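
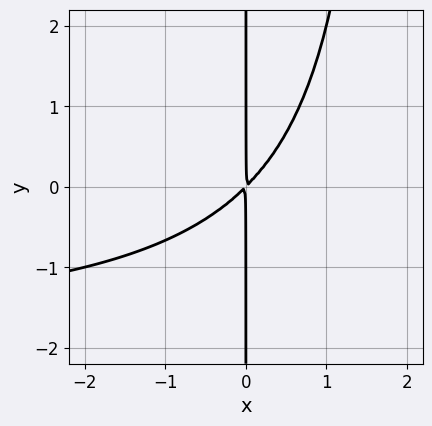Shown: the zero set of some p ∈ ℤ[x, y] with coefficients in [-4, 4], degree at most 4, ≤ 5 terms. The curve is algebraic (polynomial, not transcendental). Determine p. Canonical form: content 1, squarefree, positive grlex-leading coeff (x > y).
(a) Degree: the shape is more complex than any degree-2 curve, so deg p = 3.
(b) From the visible intercepts: the visible y-axis segment lies entirely on the curve.
(c) Together with the visible shape, these determine p as stated.

x^2*y + 2*x^2 - 2*x*y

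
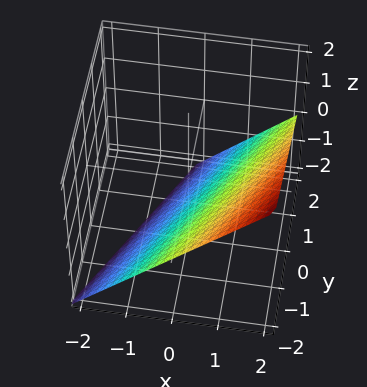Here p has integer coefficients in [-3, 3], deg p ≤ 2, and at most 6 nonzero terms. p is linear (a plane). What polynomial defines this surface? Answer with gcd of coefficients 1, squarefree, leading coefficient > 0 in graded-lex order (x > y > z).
2*x - y - 2*z - 2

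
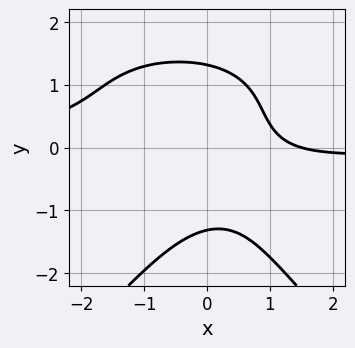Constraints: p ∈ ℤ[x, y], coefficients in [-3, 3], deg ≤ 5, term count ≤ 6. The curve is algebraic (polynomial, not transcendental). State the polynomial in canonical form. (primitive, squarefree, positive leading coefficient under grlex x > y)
(a) Degree: no degree-3 curve has this shape, so deg p = 4.
(b) Matching integer coefficients to the picture gives p.

x^2*y^2 - y^4 - 3*x^2*y - 2*x + 3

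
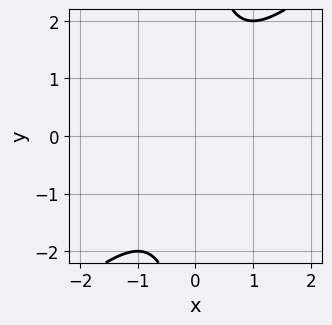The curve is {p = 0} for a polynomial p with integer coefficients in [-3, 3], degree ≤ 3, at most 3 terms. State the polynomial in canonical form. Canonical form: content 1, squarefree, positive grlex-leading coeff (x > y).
First, degree: no degree-1 curve has this shape, so deg p = 2.
Then, checking where it meets the axes: the curve avoids every integer y-axis point in the box; the curve avoids every integer x-axis point in the box.
Finally, assembling these constraints gives the stated polynomial.

x^2 - x*y + 1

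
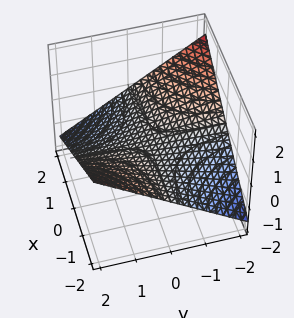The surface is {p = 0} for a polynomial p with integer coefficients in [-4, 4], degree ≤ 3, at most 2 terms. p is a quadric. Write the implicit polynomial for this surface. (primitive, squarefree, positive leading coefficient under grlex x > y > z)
x*y + 3*z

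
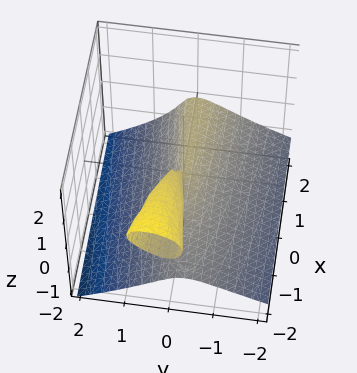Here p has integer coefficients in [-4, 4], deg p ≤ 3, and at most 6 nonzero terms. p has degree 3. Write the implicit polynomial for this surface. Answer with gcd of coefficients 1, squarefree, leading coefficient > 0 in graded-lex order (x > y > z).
3*z^3 + x*z + 3*y^2 - 3*y*z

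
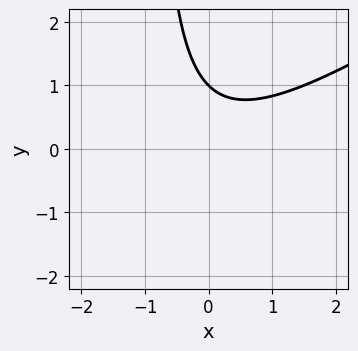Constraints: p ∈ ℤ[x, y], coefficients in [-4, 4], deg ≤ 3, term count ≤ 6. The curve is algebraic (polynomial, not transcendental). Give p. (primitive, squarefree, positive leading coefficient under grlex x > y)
1. The degree is 2 — a generic line meets the curve in up to 2 points.
2. From the visible intercepts: one y-axis crossing is at y = 1; it misses every integer gridline on the x-axis.
3. Putting this together gives p.

2*x^2 - 3*x*y - 3*y + 3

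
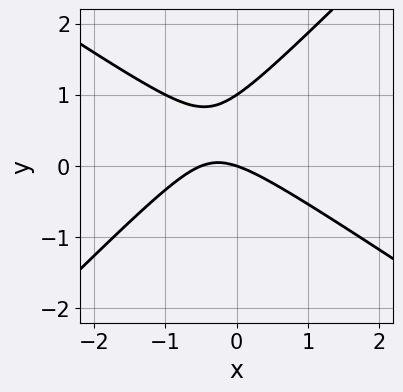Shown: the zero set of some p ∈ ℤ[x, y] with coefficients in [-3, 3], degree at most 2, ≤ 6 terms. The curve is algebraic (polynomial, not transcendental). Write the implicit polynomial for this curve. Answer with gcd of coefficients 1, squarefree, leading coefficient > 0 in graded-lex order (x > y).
2*x^2 + x*y - 3*y^2 + x + 3*y

1. Degree: the shape is more complex than any degree-1 curve, so deg p = 2.
2. Checking where it meets the axes: the y-axis gridline crossings are at y ∈ {0, 1}; it meets the x-axis at x = 0 (among the integer gridlines).
3. These observations pin down the coefficients.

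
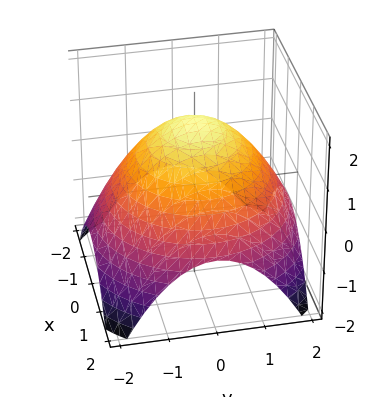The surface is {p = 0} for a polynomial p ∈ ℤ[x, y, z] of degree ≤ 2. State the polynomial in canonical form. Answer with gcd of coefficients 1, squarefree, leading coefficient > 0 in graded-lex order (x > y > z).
First, the degree is 2 — no degree-1 surface has this shape.
Then, symmetries: every cross-section ⟂ z is a circle, so x, y appear only via x² + y².
Next, from the axis intercepts and sections: a circular section at z = 1 has radius exactly 1.
Finally, assembling these constraints gives the stated polynomial.

x^2 + y^2 + 2*z - 3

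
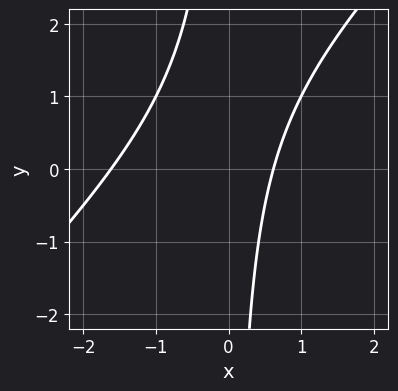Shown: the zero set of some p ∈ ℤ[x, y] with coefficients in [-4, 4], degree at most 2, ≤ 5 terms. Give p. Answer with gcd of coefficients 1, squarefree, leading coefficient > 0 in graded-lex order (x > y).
1. deg p = 2. A generic line meets the curve in up to 2 points.
2. From the visible intercepts: no y-intercept at any integer in the box.
3. Putting this together gives p.

x^2 - x*y + x - 1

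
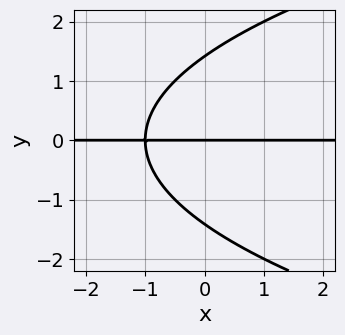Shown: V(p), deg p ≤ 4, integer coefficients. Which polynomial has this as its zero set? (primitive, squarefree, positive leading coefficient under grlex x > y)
y^3 - 2*x*y - 2*y

First, the degree is 3 — a generic line meets the curve in up to 3 points.
Next, reading off the gridlines: the visible x-axis segment lies entirely on the curve; one y-axis crossing is at y = 0.
Finally, fitting integer coefficients to these (and the overall shape) gives p.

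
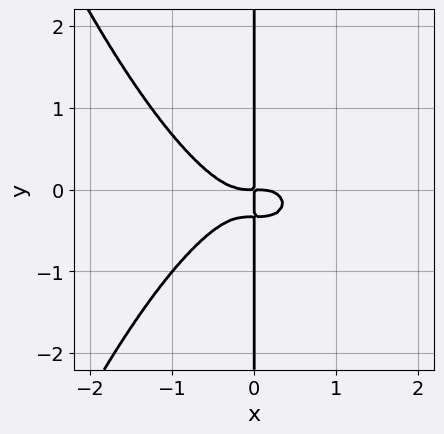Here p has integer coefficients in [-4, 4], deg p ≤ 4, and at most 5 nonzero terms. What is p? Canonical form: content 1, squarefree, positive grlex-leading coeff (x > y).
Degree: the shape is more complex than any degree-3 curve, so deg p = 4.
Observable constraints: the visible y-axis segment lies entirely on the curve.
Assembling these constraints gives the stated polynomial.

2*x^4 + 3*x*y^2 + x*y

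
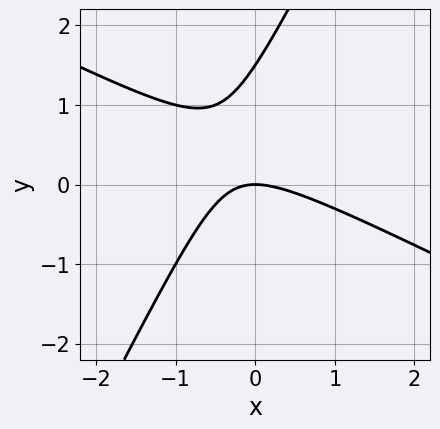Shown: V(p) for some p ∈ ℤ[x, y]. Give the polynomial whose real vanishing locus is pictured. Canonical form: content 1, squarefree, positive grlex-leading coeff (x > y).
2*x^2 + 3*x*y - 2*y^2 + 3*y

1. The degree is 2 — no degree-1 curve has this shape.
2. From the visible intercepts: it meets the x-axis at x = 0 (among the integer gridlines); one y-axis crossing is at y = 0.
3. These observations pin down the coefficients.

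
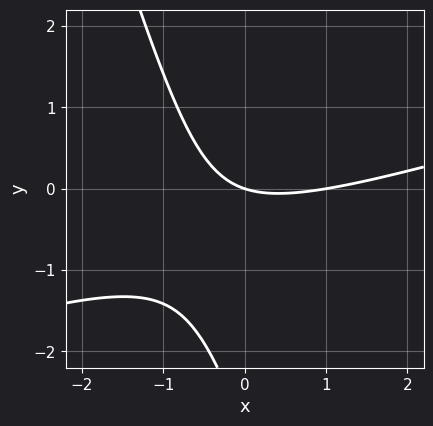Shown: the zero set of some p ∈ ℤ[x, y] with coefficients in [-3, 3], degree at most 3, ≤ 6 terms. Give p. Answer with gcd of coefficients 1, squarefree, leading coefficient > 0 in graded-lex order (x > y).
x^2 - 3*x*y - y^2 - x - 3*y

First, deg p = 2. A generic line meets the curve in up to 2 points.
Next, checking where it meets the axes: one y-axis crossing is at y = 0; among the integer gridlines, it crosses the x-axis at x ∈ {0, 1}.
Finally, fitting integer coefficients to these (and the overall shape) gives p.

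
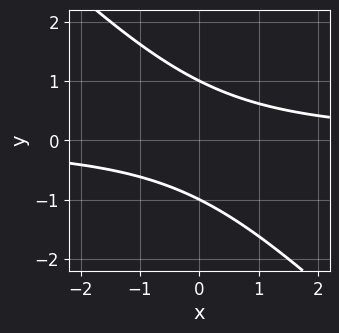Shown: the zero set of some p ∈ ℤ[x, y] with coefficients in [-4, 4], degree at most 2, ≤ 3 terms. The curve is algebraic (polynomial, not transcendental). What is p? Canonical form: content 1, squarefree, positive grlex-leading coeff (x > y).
First, deg p = 2. No degree-1 curve has this shape.
Next, checking where it meets the axes: it misses every integer gridline on the x-axis; among the integer gridlines, it crosses the y-axis at y ∈ {-1, 1}.
Finally, matching integer coefficients to the picture gives p.

x*y + y^2 - 1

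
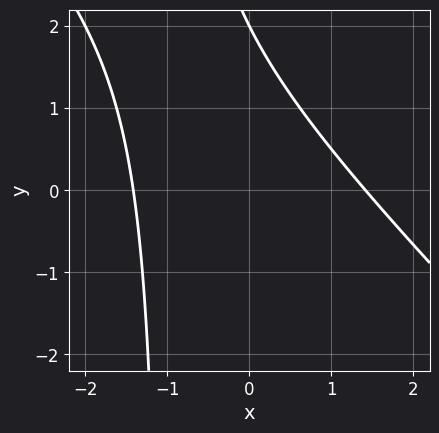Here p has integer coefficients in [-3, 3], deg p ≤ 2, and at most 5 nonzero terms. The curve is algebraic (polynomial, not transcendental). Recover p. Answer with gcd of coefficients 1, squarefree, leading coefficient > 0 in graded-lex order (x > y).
x^2 + x*y + y - 2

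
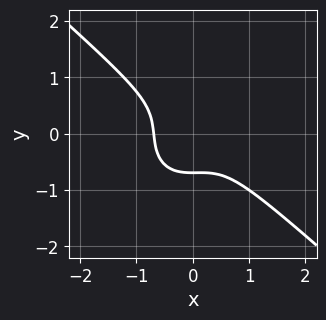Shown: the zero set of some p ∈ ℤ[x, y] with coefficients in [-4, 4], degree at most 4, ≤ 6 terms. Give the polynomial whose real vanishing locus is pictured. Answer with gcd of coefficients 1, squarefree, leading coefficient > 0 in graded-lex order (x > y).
1. deg p = 3. The shape is more complex than any degree-2 curve.
2. Matching integer coefficients to the picture gives p.

3*x^3 + x^2*y + 3*y^3 + 1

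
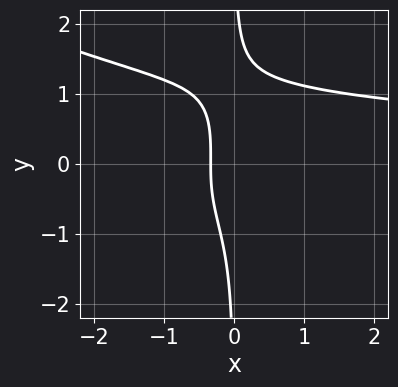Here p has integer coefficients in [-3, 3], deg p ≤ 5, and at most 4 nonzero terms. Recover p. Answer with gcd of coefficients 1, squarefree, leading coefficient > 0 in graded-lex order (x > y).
x^2*y^2 + 2*x*y^3 - 3*x - 1

1. The degree is 4 — the shape is more complex than any degree-3 curve.
2. Reading off the gridlines: the curve avoids every integer y-axis point in the box.
3. The integer polynomial consistent with all of this is the stated p.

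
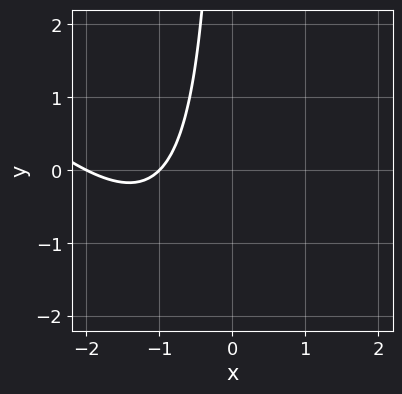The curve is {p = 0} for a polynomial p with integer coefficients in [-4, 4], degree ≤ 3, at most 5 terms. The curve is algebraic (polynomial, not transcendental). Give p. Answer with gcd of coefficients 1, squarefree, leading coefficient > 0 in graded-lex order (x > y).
1. deg p = 2.
2. Against the integer gridlines: it misses every integer gridline on the y-axis; among the integer gridlines, it crosses the x-axis at x ∈ {-2, -1}.
3. Putting this together gives p.

x^2 + x*y + 3*x + 2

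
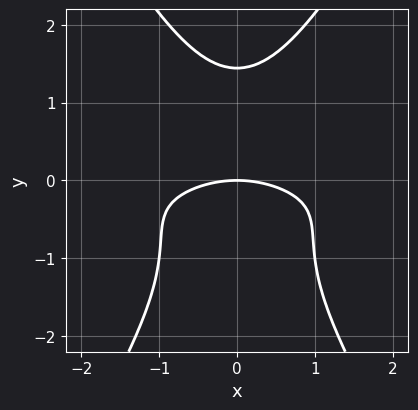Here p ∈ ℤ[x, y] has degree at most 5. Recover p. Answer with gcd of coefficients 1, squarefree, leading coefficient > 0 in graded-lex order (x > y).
3*x^2*y^2 - y^4 + x^2 + 3*y

(a) deg p = 4. A generic line meets the curve in up to 4 points.
(b) Symmetries: the x ↦ −x reflection is a symmetry, so x appears only in even powers.
(c) Against the integer gridlines: it meets the y-axis at y = 0 (among the integer gridlines); it crosses the x-axis at the gridline x = 0.
(d) Fitting integer coefficients to these (and the overall shape) gives p.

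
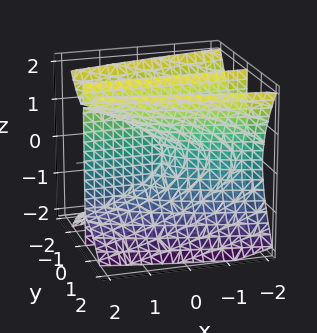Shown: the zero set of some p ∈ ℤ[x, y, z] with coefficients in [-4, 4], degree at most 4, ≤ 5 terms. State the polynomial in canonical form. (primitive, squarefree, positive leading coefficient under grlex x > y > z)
I count 2 distinct pieces. Treating them together as one polynomial.
The degree is 3 — a generic line meets the surface in up to 3 points.
Reading off the gridlines: every point of the z-axis in the box is on the surface; it meets the y-axis at y = 0 (among the integer gridlines); the visible x-axis segment lies entirely on the surface.
Fitting integer coefficients to these (and the overall shape) gives p.

3*y^3 - 2*y*z^2 + 2*x*y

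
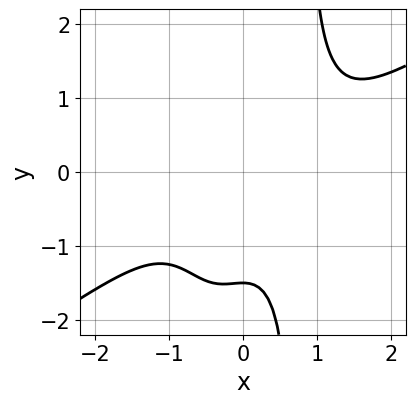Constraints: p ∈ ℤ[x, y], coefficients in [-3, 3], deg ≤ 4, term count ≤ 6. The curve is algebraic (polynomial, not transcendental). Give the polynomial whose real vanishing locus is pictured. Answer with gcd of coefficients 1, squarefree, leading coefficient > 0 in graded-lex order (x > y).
2*x^4 - 3*x^3*y - x^2*y + 2*y + 3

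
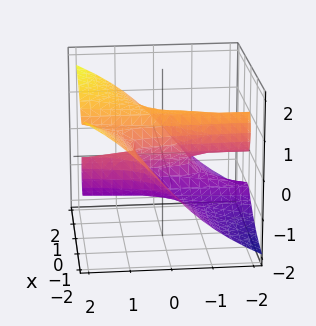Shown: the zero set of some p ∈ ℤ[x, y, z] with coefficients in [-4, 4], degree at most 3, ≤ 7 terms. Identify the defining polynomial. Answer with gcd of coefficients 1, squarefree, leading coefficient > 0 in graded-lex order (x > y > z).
(a) Degree: no degree-2 surface has this shape, so deg p = 3.
(b) From the axis intercepts and sections: one x-axis crossing is at x = 0; among the integer gridlines, it crosses the z-axis at z ∈ {-1, 0, 1}; the visible y-axis segment lies entirely on the surface.
(c) Fitting integer coefficients to these (and the overall shape) gives p.

2*x^2*y - 2*x^2*z - z^3 + x + z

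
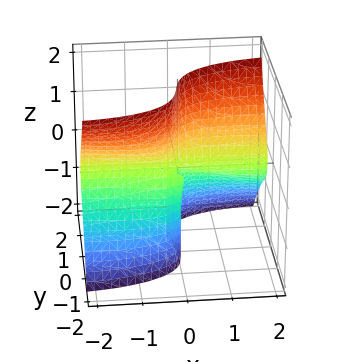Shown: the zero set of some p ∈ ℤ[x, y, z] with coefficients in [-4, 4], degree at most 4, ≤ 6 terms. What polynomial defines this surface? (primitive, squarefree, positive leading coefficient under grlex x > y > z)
deg p = 3. The shape is more complex than any degree-2 surface.
Checking where it meets the axes: every point of the x-axis in the box is on the surface; it crosses the y-axis at the gridline y = 0; every point of the z-axis in the box is on the surface.
Together with the visible shape, these determine p as stated.

x^2*y - 2*x*z^2 + 3*y^3 + y^2*z + y*z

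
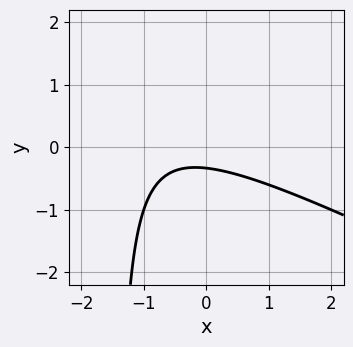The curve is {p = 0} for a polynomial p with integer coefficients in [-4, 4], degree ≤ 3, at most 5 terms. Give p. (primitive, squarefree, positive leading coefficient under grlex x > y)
x^2 + 2*x*y + x + 3*y + 1

1. The degree is 2 — the shape is more complex than any degree-1 curve.
2. Checking where it meets the axes: it misses every integer gridline on the x-axis.
3. Matching integer coefficients to the picture gives p.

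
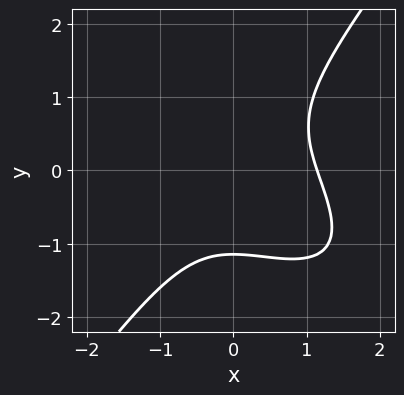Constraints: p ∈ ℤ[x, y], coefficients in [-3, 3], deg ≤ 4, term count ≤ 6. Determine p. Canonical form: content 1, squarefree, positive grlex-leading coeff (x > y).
(a) Degree: a generic line meets the curve in up to 3 points, so deg p = 3.
(b) Matching integer coefficients to the picture gives p.

2*x^3 + 2*x^2*y - 2*y^3 - 3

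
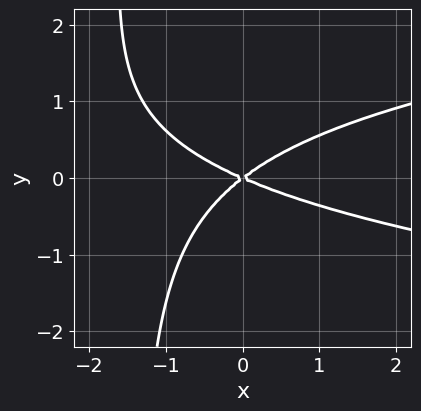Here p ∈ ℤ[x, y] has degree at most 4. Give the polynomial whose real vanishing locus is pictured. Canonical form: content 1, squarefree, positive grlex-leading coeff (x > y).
2*x*y^2 - x^2 - x*y + 3*y^2

deg p = 3. The shape is more complex than any degree-2 curve.
Observable constraints: it meets the y-axis at y = 0 (among the integer gridlines); one x-axis crossing is at x = 0.
Solving for integer coefficients yields p as stated.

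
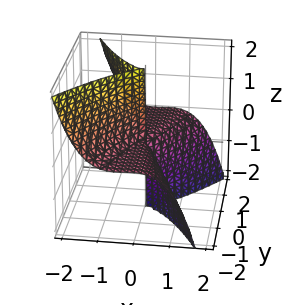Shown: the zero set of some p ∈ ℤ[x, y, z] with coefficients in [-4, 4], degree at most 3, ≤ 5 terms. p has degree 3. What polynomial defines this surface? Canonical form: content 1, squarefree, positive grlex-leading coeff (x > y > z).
3*x^3 - x^2*y + 2*y^2*z

Degree: a generic line meets the surface in up to 3 points, so deg p = 3.
Observable constraints: every point of the z-axis in the box is on the surface; it meets the x-axis at x = 0 (among the integer gridlines).
Fitting integer coefficients to these (and the overall shape) gives p. Check: (0, -1, 0) on the y-axis lies on the surface, and p(0, -1, 0) = 0. ✓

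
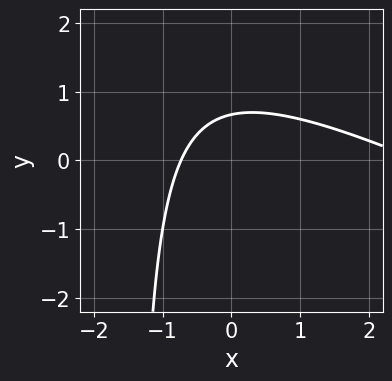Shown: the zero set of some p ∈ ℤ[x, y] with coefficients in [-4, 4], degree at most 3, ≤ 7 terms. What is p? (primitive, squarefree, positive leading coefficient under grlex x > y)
x^2 + 2*x*y - 2*x + 3*y - 2

1. Degree: no degree-1 curve has this shape, so deg p = 2.
2. The integer polynomial consistent with all of this is the stated p.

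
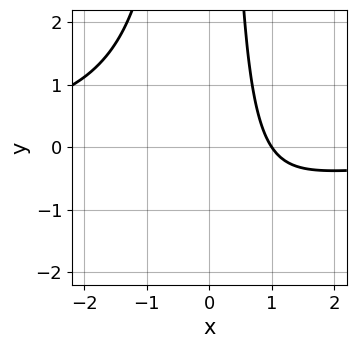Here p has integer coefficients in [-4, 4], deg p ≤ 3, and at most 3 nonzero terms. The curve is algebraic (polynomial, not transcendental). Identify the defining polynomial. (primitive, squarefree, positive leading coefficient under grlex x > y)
Degree: a generic line meets the curve in up to 3 points, so deg p = 3.
From the visible intercepts: the curve avoids every integer y-axis point in the box; one x-axis crossing is at x = 1.
Assembling these constraints gives the stated polynomial.

2*x^2*y + 3*x - 3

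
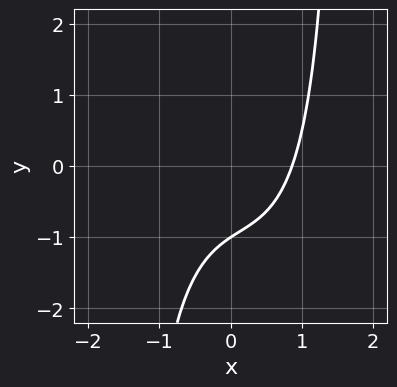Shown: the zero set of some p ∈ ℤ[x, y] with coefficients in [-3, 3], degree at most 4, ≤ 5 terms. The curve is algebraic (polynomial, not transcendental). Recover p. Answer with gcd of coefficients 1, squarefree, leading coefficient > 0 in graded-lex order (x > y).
First, the degree is 3 — the shape is more complex than any degree-2 curve.
Then, from the visible intercepts: it meets the y-axis at y = -1 (among the integer gridlines).
Finally, fitting integer coefficients to these (and the overall shape) gives p.

2*x^3 + x^2*y + 2*x - 3*y - 3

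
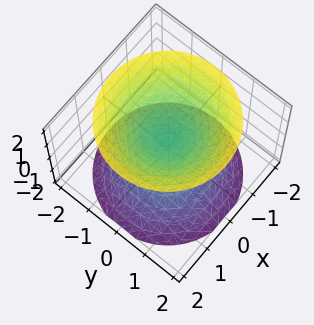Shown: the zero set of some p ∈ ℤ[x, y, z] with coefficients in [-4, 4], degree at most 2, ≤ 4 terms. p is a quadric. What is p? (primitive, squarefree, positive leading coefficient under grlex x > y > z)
The picture has 2 separate pieces. Treating them together as one polynomial.
Degree: two sheets facing apart; a quadric, so deg p = 2.
Symmetries: mirror symmetry z ↦ −z ⇒ only even powers of z; every cross-section ⟂ z is a circle, so x, y appear only via x² + y².
Reading off the gridlines: a circular section at z = 1 has radius between 0 and 1; the surface avoids every integer x-axis point in the box; no y-intercept at any integer in the box.
Putting this together gives p.

2*x^2 + 2*y^2 - 2*z^2 + 1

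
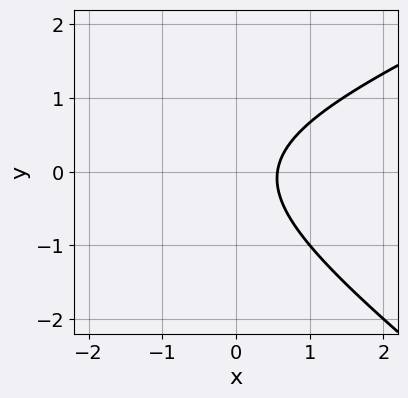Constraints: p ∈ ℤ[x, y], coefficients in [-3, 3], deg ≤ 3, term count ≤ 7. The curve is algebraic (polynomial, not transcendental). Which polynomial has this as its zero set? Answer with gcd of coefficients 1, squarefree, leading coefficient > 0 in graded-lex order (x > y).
x^2 - x*y - 3*y^2 + 3*x - 2

First, the degree is 2 — the shape is more complex than any degree-1 curve.
Next, from the axis intercepts and sections: the curve avoids every integer y-axis point in the box.
Finally, the integer polynomial consistent with all of this is the stated p.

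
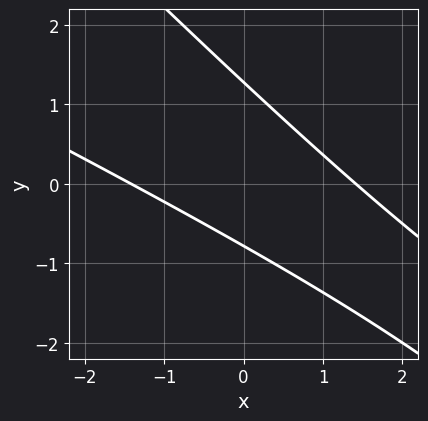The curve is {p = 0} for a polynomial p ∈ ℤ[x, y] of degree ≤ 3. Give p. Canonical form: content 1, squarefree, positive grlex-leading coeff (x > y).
x^2 + 3*x*y + 2*y^2 - y - 2

The degree is 2 — no degree-1 curve has this shape.
Putting this together gives p.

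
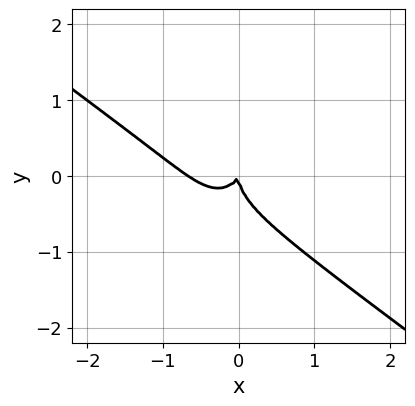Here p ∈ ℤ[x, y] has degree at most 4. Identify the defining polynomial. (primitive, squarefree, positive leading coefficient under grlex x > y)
3*x^3 + 3*x^2*y + 2*y^3 + 2*x^2 - x*y

First, deg p = 3. No degree-2 curve has this shape.
Then, from the visible intercepts: it meets the x-axis at x = 0 (among the integer gridlines); it crosses the y-axis at the gridline y = 0.
Finally, these observations pin down the coefficients.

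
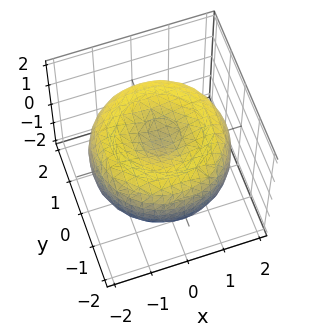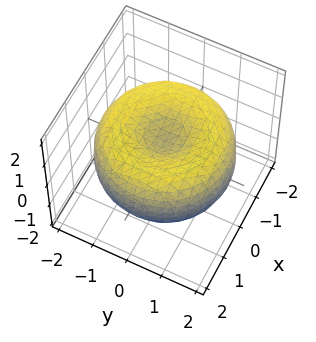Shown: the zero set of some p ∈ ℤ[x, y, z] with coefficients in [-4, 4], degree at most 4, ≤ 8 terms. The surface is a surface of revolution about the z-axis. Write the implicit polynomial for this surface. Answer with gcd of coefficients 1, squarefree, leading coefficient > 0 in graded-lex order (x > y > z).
First, deg p = 4.
Next, by symmetry, the z-axis is an axis of rotation, so x and y enter only as x² + y².
Next, from the axis intercepts and sections: a circular section at z = 1 has radius exactly 1.
Finally, the integer polynomial consistent with all of this is the stated p.

x^4 + 2*x^2*y^2 + y^4 - 3*x^2 - 3*y^2 + 3*z^2 - 1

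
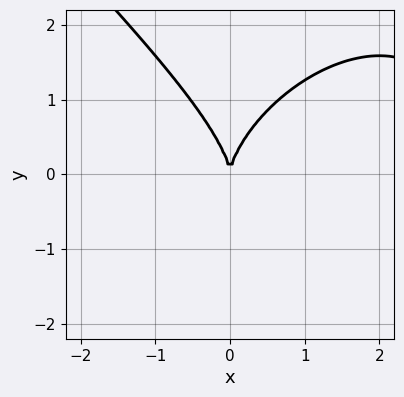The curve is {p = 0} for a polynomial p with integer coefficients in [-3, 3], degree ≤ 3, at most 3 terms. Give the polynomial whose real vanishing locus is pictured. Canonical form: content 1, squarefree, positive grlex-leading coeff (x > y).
x^3 + y^3 - 3*x^2

First, the degree is 3 — no degree-2 curve has this shape.
Then, from the visible intercepts: it crosses the y-axis at the gridline y = 0; one x-axis crossing is at x = 0.
Finally, putting this together gives p.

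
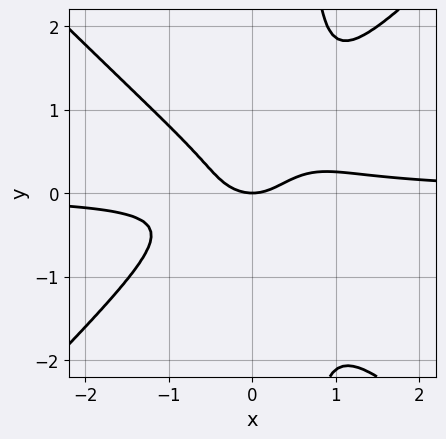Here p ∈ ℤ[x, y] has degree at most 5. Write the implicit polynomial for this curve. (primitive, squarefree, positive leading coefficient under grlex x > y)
1. Degree: the shape is more complex than any degree-3 curve, so deg p = 4.
2. Checking where it meets the axes: one x-axis crossing is at x = 0; one y-axis crossing is at y = 0.
3. Assembling these constraints gives the stated polynomial.

3*x^3*y - 3*x*y^3 + 2*y^3 - x^2 + y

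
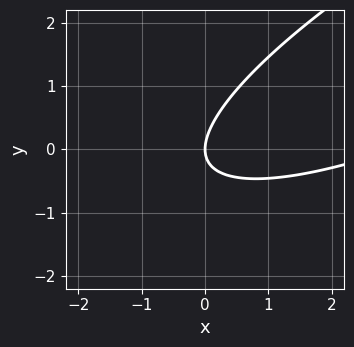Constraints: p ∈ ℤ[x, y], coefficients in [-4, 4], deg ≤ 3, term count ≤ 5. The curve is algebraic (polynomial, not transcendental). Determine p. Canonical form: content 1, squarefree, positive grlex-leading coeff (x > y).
(a) Degree: a generic line meets the curve in up to 2 points, so deg p = 2.
(b) Against the integer gridlines: it meets the x-axis at x = 0 (among the integer gridlines); it meets the y-axis at y = 0 (among the integer gridlines).
(c) Solving for integer coefficients yields p as stated.

x^2 - 3*x*y + 3*y^2 - 3*x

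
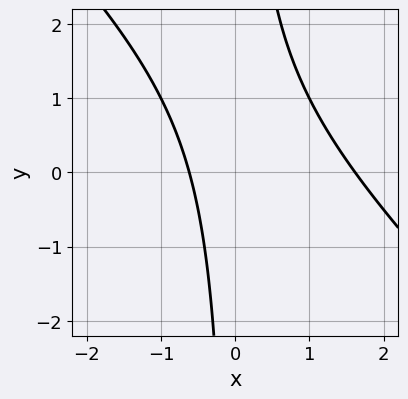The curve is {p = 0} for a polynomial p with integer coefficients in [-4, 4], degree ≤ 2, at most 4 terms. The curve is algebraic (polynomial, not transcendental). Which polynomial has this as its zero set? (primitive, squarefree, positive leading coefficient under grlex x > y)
First, degree: no degree-1 curve has this shape, so deg p = 2.
Then, observable constraints: it misses every integer gridline on the y-axis.
Finally, matching integer coefficients to the picture gives p.

x^2 + x*y - x - 1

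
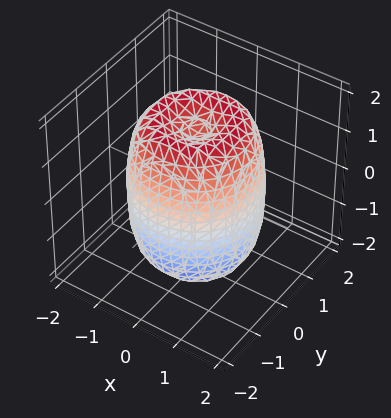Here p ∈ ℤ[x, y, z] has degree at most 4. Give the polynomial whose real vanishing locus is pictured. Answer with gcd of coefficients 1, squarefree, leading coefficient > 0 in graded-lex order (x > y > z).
2*x^4 + 4*x^2*y^2 + 2*y^4 - 3*x^2 - 3*y^2 + z^2 - 2

deg p = 4. A generic line meets the surface in up to 4 points.
Symmetry: the z-axis is an axis of rotation, so x and y enter only as x² + y².
From the axis intercepts and sections: a circular section at z = -1 has radius between 1 and 2.
Assembling these constraints gives the stated polynomial.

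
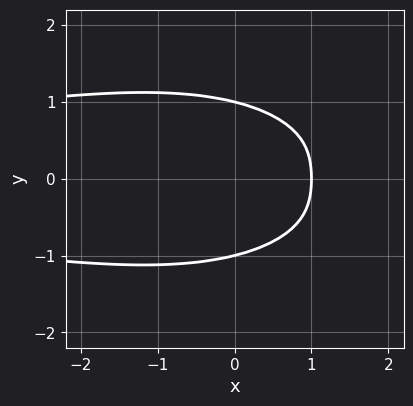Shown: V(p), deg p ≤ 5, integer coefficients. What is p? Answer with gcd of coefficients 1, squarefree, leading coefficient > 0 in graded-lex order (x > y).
1. The degree is 4 — the shape is more complex than any degree-3 curve.
2. Symmetries: the y ↦ −y reflection is a symmetry, so y appears only in even powers.
3. From the visible intercepts: one x-axis crossing is at x = 1; the y-axis gridline crossings are at y ∈ {-1, 1}.
4. Fitting integer coefficients to these (and the overall shape) gives p.

x^2*y^2 + 3*y^4 + 3*x - 3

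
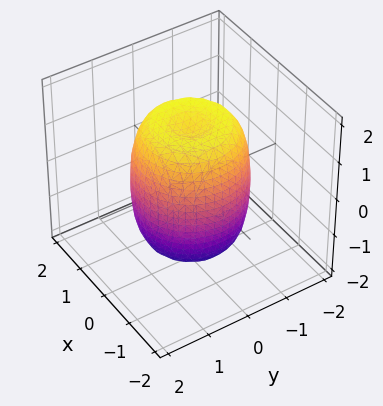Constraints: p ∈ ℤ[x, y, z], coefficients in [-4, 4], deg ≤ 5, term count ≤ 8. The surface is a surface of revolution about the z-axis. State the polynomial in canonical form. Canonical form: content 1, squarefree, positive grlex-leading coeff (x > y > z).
1. The degree is 4 — the shape is more complex than any degree-3 surface.
2. By symmetry, the z-axis is an axis of rotation, so x and y enter only as x² + y².
3. Observable constraints: a circular section at z = 0 has radius between 1 and 2.
4. Solving for integer coefficients yields p as stated.

2*x^4 + 4*x^2*y^2 + 2*y^4 - 2*x^2 - 2*y^2 + z^2 - 2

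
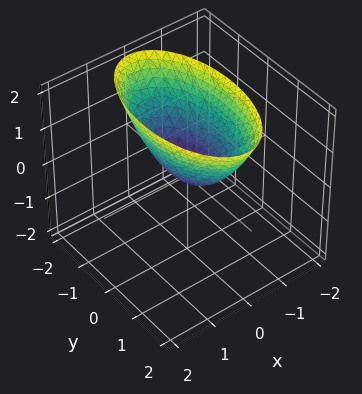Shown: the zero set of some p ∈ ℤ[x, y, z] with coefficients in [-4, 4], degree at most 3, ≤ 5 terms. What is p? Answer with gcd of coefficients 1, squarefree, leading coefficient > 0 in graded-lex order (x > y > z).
3*x^2 + y^2 - 2*z

First, the degree is 2 — a paraboloid; a quadric.
Next, symmetries: the x ↦ −x reflection is a symmetry, so x appears only in even powers; the y ↦ −y reflection is a symmetry, so y appears only in even powers.
Then, checking where it meets the axes: it crosses the y-axis at the gridline y = 0; one z-axis crossing is at z = 0.
Finally, the integer polynomial consistent with all of this is the stated p.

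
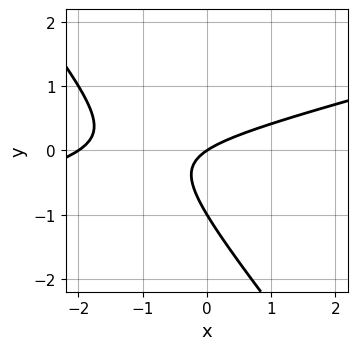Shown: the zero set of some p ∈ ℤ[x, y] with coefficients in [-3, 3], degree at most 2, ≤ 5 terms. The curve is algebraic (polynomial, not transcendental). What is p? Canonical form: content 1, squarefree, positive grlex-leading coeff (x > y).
x^2 - 3*x*y - 3*y^2 + 2*x - 3*y

(a) The degree is 2 — no degree-1 curve has this shape.
(b) Reading off the gridlines: the y-axis gridline crossings are at y ∈ {-1, 0}; the x-axis gridline crossings are at x ∈ {-2, 0}.
(c) Fitting integer coefficients to these (and the overall shape) gives p.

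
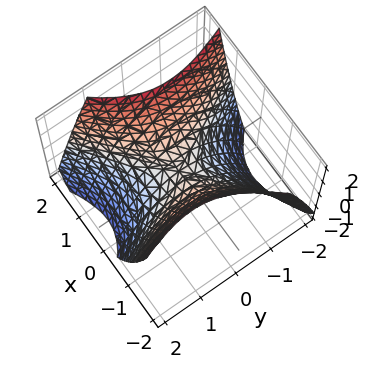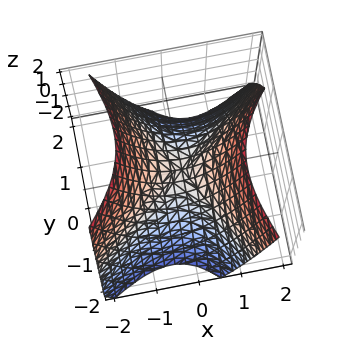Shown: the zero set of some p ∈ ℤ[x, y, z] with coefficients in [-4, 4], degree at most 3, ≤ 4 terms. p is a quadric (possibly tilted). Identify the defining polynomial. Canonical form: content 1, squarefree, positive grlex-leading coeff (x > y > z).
3*x^2 - 2*x*y - 2*y^2 - 3*z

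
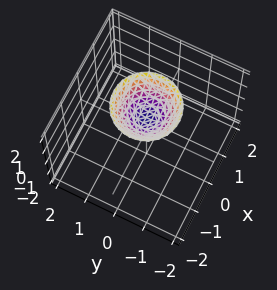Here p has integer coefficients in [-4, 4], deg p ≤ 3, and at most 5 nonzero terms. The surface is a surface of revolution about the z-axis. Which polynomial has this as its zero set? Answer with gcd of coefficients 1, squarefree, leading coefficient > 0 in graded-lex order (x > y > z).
First, the degree is 2 — no degree-1 surface has this shape.
Next, symmetries: the z-axis is an axis of rotation, so x and y enter only as x² + y².
Then, against the integer gridlines: no y-intercept at any integer in the box; a circular section at z = 2 has radius exactly 1; one z-axis crossing is at z = 1.
Finally, these observations pin down the coefficients.

x^2 + y^2 - z + 1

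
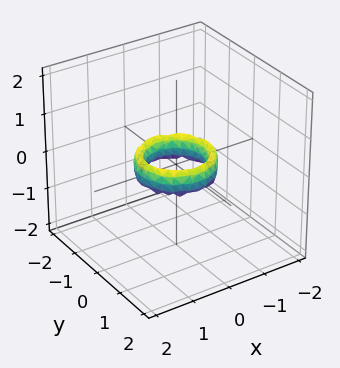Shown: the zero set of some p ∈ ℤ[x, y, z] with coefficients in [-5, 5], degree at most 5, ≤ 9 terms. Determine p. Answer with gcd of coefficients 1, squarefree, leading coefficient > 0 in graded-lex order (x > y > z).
2*x^4 + 4*x^2*y^2 + 2*y^4 - 3*x^2 - 3*y^2 + z^2 + 1

(a) The degree is 4 — no degree-3 surface has this shape.
(b) Symmetries: every cross-section ⟂ z is a circle, so x, y appear only via x² + y².
(c) From the visible intercepts: among the integer gridlines, it crosses the y-axis at y ∈ {-1, 1}; a circular section at z = 0 has radius between 0 and 1; no z-intercept at any integer in the box; the x-axis gridline crossings are at x ∈ {-1, 1}.
(d) Fitting integer coefficients to these (and the overall shape) gives p.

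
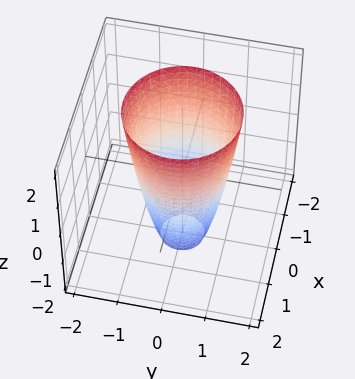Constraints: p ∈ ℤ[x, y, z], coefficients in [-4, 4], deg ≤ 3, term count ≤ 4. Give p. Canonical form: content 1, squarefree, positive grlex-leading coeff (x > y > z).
(a) Degree: the shape is more complex than any degree-1 surface, so deg p = 2.
(b) By symmetry, the surface is invariant under rotation about z: p = q(x² + y², z).
(c) Against the integer gridlines: the x-axis gridline crossings are at x ∈ {-1, 1}; no z-intercept at any integer in the box; among the integer gridlines, it crosses the y-axis at y ∈ {-1, 1}.
(d) Assembling these constraints gives the stated polynomial.

3*x^2 + 3*y^2 - z - 3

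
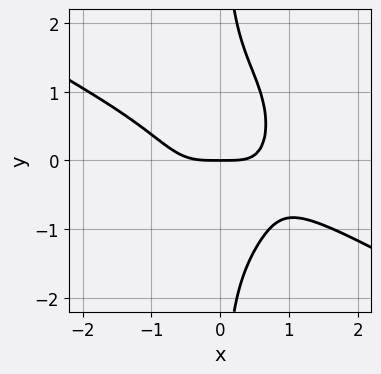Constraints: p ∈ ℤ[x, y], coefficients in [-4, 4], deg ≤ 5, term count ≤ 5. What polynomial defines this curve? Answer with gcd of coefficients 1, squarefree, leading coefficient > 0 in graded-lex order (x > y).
2*x^4 + 3*x^3*y + 2*x*y^3 - 2*y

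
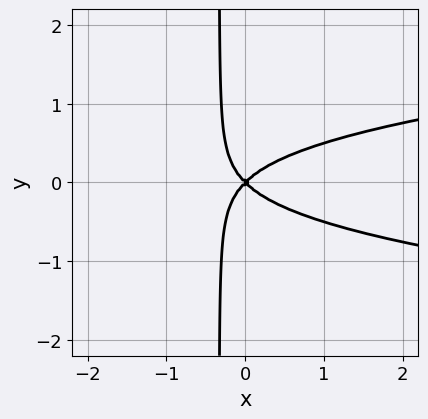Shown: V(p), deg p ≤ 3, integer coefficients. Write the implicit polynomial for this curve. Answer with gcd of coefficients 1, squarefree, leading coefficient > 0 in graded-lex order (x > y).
3*x*y^2 - x^2 + y^2

Degree: no degree-2 curve has this shape, so deg p = 3.
Symmetries: mirror symmetry y ↦ −y ⇒ only even powers of y.
From the axis intercepts and sections: it crosses the y-axis at the gridline y = 0; it meets the x-axis at x = 0 (among the integer gridlines).
Assembling these constraints gives the stated polynomial.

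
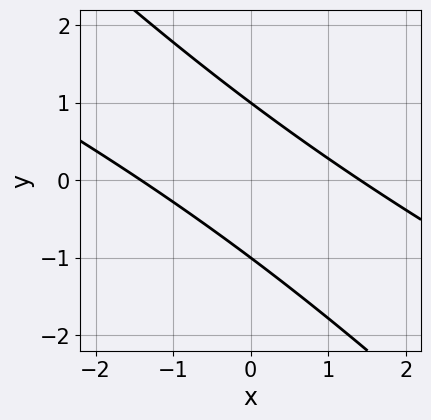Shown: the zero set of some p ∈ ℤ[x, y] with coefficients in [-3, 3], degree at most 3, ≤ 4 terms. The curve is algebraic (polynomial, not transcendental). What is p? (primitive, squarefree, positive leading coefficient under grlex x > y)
x^2 + 3*x*y + 2*y^2 - 2

First, deg p = 2. A generic line meets the curve in up to 2 points.
Then, from the axis intercepts and sections: the y-axis gridline crossings are at y ∈ {-1, 1}.
Finally, fitting integer coefficients to these (and the overall shape) gives p.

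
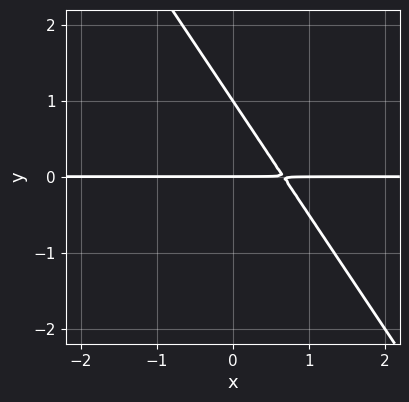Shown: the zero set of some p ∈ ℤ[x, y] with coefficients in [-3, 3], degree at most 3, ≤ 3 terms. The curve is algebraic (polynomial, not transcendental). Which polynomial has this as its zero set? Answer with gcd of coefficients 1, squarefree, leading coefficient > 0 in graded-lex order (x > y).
First, deg p = 2.
Then, observable constraints: the visible x-axis segment lies entirely on the curve; the y-axis gridline crossings are at y ∈ {0, 1}.
Finally, the integer polynomial consistent with all of this is the stated p.

3*x*y + 2*y^2 - 2*y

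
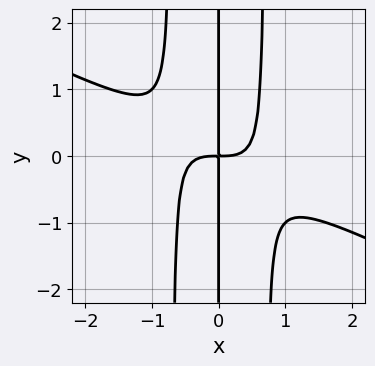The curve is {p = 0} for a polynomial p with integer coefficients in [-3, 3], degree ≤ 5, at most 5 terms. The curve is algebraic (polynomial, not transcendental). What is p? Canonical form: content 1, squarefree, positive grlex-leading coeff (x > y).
x^4 + 2*x^3*y - x*y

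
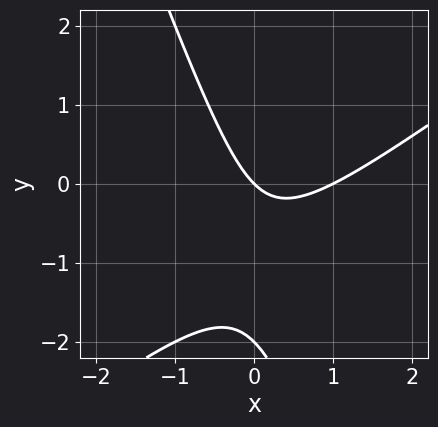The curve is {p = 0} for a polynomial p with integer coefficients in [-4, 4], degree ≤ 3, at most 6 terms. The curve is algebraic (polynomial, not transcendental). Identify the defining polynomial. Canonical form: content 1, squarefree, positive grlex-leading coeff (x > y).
(a) Degree: no degree-1 curve has this shape, so deg p = 2.
(b) Reading off the gridlines: the y-axis gridline crossings are at y ∈ {-2, 0}; the x-axis gridline crossings are at x ∈ {0, 1}.
(c) The integer polynomial consistent with all of this is the stated p.

2*x^2 - 2*x*y - y^2 - 2*x - 2*y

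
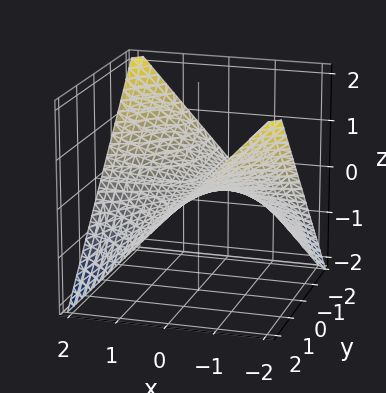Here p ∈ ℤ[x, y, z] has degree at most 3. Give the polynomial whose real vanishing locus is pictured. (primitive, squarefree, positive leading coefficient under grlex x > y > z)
(a) The degree is 2 — a saddle surface; a quadric.
(b) Reading off the gridlines: one z-axis crossing is at z = 0; the visible y-axis segment lies entirely on the surface.
(c) Putting this together gives p.

x*y + 2*z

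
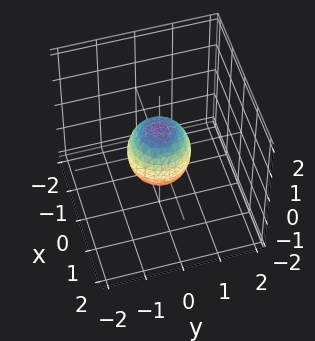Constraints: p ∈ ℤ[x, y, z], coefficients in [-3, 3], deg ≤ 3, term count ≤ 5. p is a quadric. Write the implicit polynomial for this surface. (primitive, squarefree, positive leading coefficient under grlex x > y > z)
First, degree: a closed, bounded, convex surface; a quadric, so deg p = 2.
Next, symmetries: mirror symmetry z ↦ −z ⇒ only even powers of z; rotational symmetry about the z-axis ⇒ p depends on x, y only through x² + y².
Next, reading off the gridlines: a circular section at z = 0 has radius between 0 and 1; among the integer gridlines, it crosses the z-axis at z ∈ {-1, 1}.
Finally, assembling these constraints gives the stated polynomial.

3*x^2 + 3*y^2 + 2*z^2 - 2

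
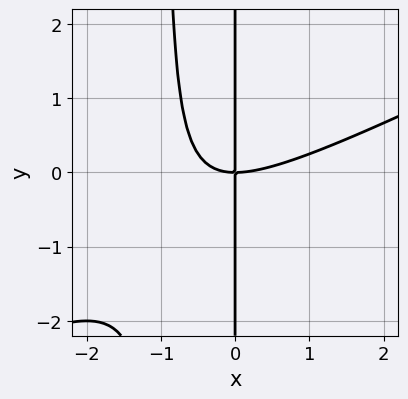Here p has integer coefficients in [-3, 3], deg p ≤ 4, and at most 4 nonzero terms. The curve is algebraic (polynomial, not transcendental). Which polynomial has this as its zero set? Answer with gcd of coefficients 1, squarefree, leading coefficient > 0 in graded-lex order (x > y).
deg p = 3. No degree-2 curve has this shape.
From the axis intercepts and sections: one x-axis crossing is at x = 0; every point of the y-axis in the box is on the curve.
Matching integer coefficients to the picture gives p.

x^3 - 2*x^2*y - 2*x*y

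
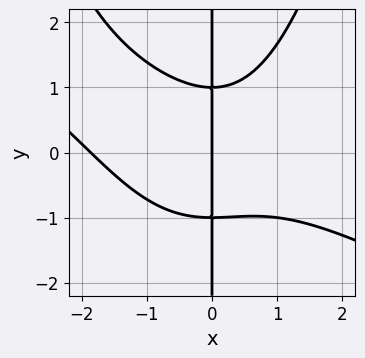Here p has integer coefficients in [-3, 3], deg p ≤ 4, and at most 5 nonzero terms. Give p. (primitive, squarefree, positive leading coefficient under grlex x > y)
First, the degree is 4 — the shape is more complex than any degree-3 curve.
Then, from the visible intercepts: every point of the y-axis in the box is on the curve; it meets the x-axis at x = 0 (among the integer gridlines).
Finally, the integer polynomial consistent with all of this is the stated p.

x^4 + 2*x^3*y + x^3 - 3*x*y^2 + 3*x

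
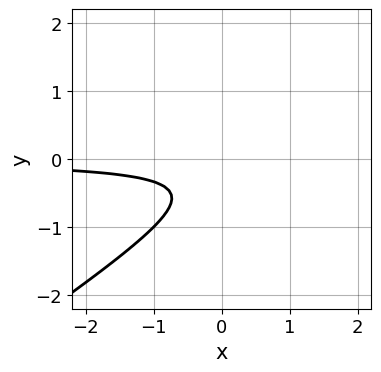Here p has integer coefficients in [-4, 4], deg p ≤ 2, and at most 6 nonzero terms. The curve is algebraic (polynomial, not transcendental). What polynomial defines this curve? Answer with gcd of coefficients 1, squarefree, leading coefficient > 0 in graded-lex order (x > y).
2*x*y - 3*y^2 - 2*y - 1

1. The degree is 2 — no degree-1 curve has this shape.
2. From the axis intercepts and sections: no y-intercept at any integer in the box; the curve avoids every integer x-axis point in the box.
3. These observations pin down the coefficients.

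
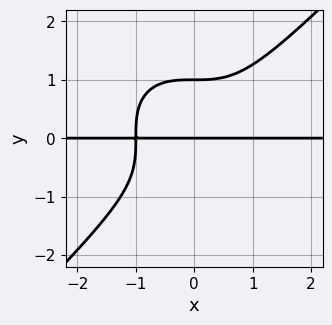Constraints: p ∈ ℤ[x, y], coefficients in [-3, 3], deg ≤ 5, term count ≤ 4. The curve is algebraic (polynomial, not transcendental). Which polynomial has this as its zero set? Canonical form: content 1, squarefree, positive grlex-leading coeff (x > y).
x^3*y - y^4 + y

deg p = 4. No degree-3 curve has this shape.
Against the integer gridlines: the visible x-axis segment lies entirely on the curve; among the integer gridlines, it crosses the y-axis at y ∈ {0, 1}.
Solving for integer coefficients yields p as stated.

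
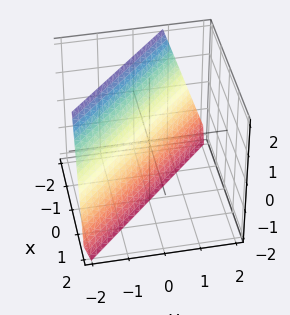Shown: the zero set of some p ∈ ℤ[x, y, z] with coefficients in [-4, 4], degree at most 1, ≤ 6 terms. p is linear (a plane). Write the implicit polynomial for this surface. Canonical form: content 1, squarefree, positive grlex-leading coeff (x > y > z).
First, degree: the surface is flat (a plane), so deg p = 1.
Next, from the visible intercepts: one z-axis crossing is at z = -2.
Finally, assembling these constraints gives the stated polynomial.

3*x + 3*y + z + 2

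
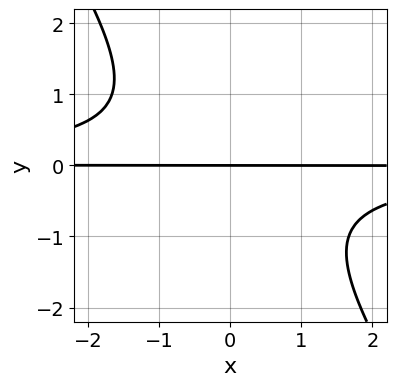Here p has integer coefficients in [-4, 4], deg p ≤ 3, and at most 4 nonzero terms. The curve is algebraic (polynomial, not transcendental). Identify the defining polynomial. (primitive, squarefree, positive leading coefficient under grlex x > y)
3*x*y^2 + 2*y^3 + 3*y

(a) deg p = 3. A generic line meets the curve in up to 3 points.
(b) Observable constraints: the visible x-axis segment lies entirely on the curve; one y-axis crossing is at y = 0.
(c) Together with the visible shape, these determine p as stated.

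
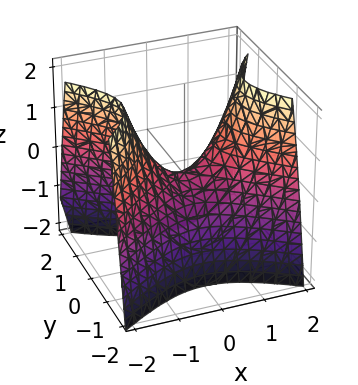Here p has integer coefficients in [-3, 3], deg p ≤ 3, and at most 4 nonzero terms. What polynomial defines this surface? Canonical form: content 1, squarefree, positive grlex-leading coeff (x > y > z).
2*x^2 - 3*y^2 - 2*z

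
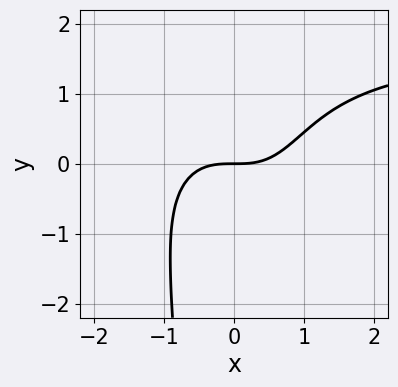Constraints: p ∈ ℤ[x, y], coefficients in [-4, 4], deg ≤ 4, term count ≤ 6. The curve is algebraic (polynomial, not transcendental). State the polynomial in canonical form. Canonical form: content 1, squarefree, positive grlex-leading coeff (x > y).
deg p = 4. A generic line meets the curve in up to 4 points.
From the axis intercepts and sections: one x-axis crossing is at x = 0; one y-axis crossing is at y = 0.
Matching integer coefficients to the picture gives p.

x^3*y + x^2*y^2 - 2*x^3 + 3*y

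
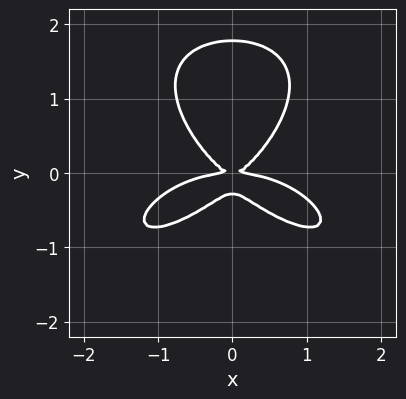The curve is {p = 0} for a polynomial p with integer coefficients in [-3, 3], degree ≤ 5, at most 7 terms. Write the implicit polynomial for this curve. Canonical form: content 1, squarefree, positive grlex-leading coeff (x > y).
1. The degree is 4 — the shape is more complex than any degree-3 curve.
2. Symmetries: mirror symmetry x ↦ −x ⇒ only even powers of x.
3. Against the integer gridlines: it crosses the x-axis at the gridline x = 0; one y-axis crossing is at y = 0.
4. Assembling these constraints gives the stated polynomial.

x^4 + 2*y^4 + 3*x^2*y - 3*y^3 - y^2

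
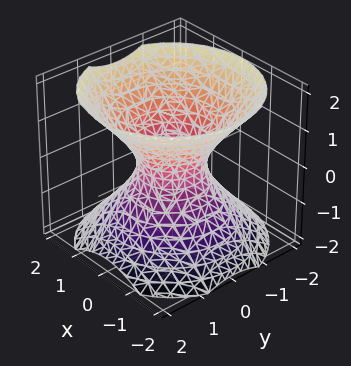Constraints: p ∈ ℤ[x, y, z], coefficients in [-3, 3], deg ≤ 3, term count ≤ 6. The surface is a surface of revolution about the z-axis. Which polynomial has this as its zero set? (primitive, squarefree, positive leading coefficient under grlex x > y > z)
3*x^2 + 3*y^2 - 3*z^2 - 2

First, deg p = 2. No degree-1 surface has this shape.
Next, symmetry: the surface is invariant under rotation about z: p = q(x² + y², z).
Next, observable constraints: the surface avoids every integer z-axis point in the box; a circular section at z = 1 has radius between 1 and 2.
Finally, solving for integer coefficients yields p as stated.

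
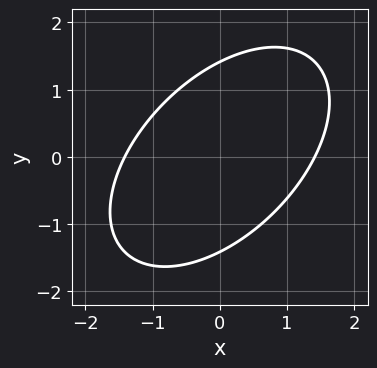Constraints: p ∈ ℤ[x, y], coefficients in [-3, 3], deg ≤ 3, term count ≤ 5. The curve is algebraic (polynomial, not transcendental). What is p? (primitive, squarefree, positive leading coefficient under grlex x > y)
(a) Degree: a generic line meets the curve in up to 2 points, so deg p = 2.
(b) Solving for integer coefficients yields p as stated.

x^2 - x*y + y^2 - 2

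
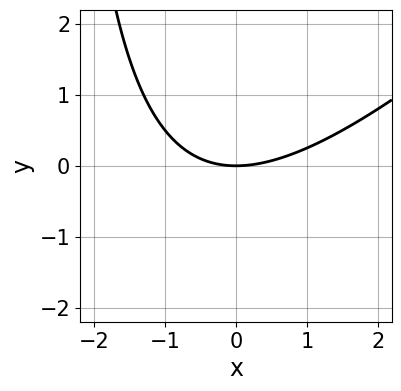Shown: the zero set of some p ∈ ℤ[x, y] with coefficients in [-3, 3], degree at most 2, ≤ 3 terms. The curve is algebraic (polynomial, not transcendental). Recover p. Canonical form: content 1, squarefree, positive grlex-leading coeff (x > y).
deg p = 2.
From the visible intercepts: it crosses the x-axis at the gridline x = 0; it meets the y-axis at y = 0 (among the integer gridlines).
Matching integer coefficients to the picture gives p.

x^2 - x*y - 3*y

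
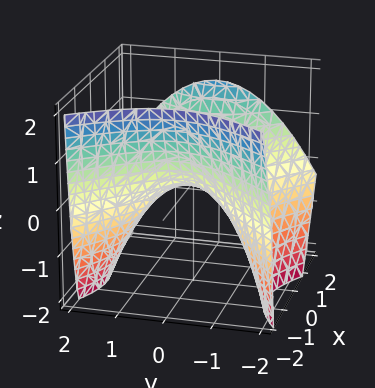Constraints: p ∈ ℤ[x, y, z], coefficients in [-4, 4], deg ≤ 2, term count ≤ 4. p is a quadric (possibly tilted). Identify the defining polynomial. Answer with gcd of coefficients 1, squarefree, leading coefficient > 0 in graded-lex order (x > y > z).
First, degree: no degree-1 surface has this shape, so deg p = 2.
Then, reading off the gridlines: one z-axis crossing is at z = 0; it meets the x-axis at x = 0 (among the integer gridlines); it crosses the y-axis at the gridline y = 0.
Finally, fitting integer coefficients to these (and the overall shape) gives p.

2*x^2 - x*z - 2*y^2 - 3*z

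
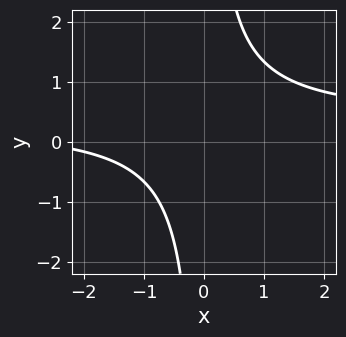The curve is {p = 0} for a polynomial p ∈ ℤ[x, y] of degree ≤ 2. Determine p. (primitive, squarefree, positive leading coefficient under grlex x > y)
1. The degree is 2 — the shape is more complex than any degree-1 curve.
2. Checking where it meets the axes: no x-intercept at any integer in the box; the curve avoids every integer y-axis point in the box.
3. These observations pin down the coefficients.

3*x*y - x - 3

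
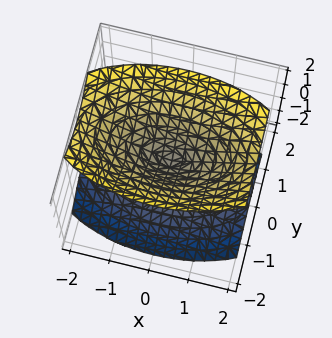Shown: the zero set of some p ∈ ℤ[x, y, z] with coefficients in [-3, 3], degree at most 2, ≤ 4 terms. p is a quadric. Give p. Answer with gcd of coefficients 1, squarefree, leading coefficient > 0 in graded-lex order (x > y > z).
First, there are 2 components. They look like related sheets of one shape, so recover p as a whole.
Then, degree: a double cone through the origin; a quadric, so deg p = 2.
Next, symmetries: mirror symmetry x ↦ −x ⇒ only even powers of x; the y ↦ −y reflection is a symmetry, so y appears only in even powers; it's symmetric under z → −z, forcing even powers of z.
Then, checking where it meets the axes: it crosses the x-axis at the gridline x = 0; one z-axis crossing is at z = 0; one y-axis crossing is at y = 0.
Finally, fitting integer coefficients to these (and the overall shape) gives p.

x^2 + 3*y^2 - 2*z^2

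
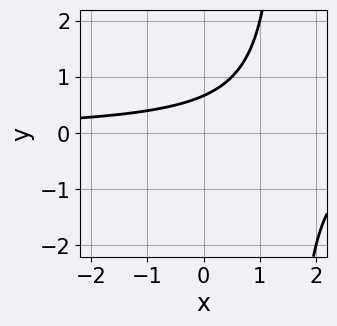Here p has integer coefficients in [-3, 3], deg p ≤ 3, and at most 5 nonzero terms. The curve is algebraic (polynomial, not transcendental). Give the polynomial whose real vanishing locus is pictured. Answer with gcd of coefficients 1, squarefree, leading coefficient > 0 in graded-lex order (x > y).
2*x*y - 3*y + 2

deg p = 2. A generic line meets the curve in up to 2 points.
Observable constraints: the curve avoids every integer x-axis point in the box.
The integer polynomial consistent with all of this is the stated p.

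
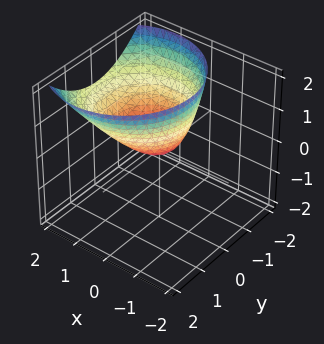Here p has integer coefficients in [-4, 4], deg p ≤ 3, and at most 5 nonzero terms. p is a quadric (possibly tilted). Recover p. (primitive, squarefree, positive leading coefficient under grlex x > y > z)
1. The degree is 2 — a generic line meets the surface in up to 2 points.
2. From the visible intercepts: it meets the y-axis at y = 0 (among the integer gridlines); it crosses the z-axis at the gridline z = 0; it meets the x-axis at x = 0 (among the integer gridlines).
3. Together with the visible shape, these determine p as stated.

2*x^2 - 2*x*z + 2*y^2 - 3*z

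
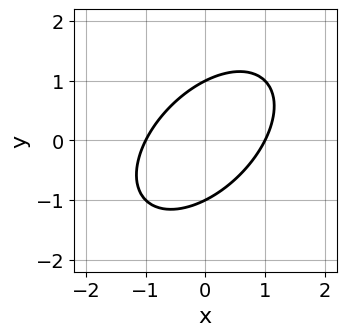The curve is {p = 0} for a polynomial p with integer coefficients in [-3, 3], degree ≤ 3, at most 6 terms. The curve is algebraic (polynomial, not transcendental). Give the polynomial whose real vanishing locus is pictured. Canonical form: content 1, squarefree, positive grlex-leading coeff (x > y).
First, deg p = 2.
Then, reading off the gridlines: among the integer gridlines, it crosses the x-axis at x ∈ {-1, 1}; the y-axis gridline crossings are at y ∈ {-1, 1}.
Finally, these observations pin down the coefficients.

x^2 - x*y + y^2 - 1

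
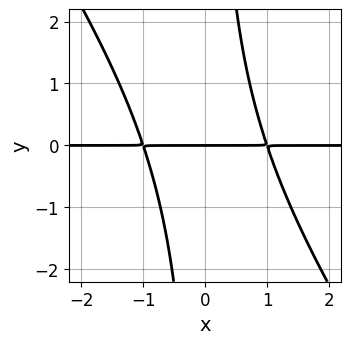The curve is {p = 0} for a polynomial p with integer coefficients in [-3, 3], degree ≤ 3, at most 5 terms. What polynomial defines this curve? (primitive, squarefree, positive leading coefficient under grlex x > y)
1. Degree: no degree-2 curve has this shape, so deg p = 3.
2. From the axis intercepts and sections: it meets the y-axis at y = 0 (among the integer gridlines); every point of the x-axis in the box is on the curve.
3. Matching integer coefficients to the picture gives p.

3*x^2*y + 2*x*y^2 - 3*y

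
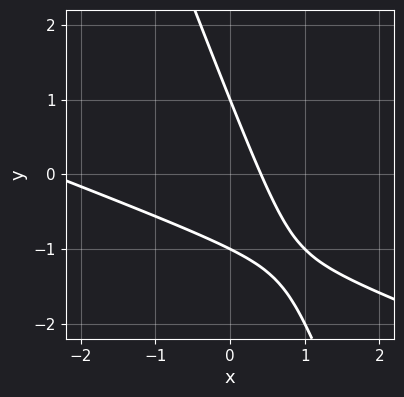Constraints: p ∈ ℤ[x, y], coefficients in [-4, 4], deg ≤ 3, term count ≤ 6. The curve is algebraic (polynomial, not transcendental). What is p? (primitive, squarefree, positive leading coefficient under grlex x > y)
(a) Degree: no degree-1 curve has this shape, so deg p = 2.
(b) From the visible intercepts: among the integer gridlines, it crosses the y-axis at y ∈ {-1, 1}.
(c) These observations pin down the coefficients.

x^2 + 3*x*y + y^2 + 2*x - 1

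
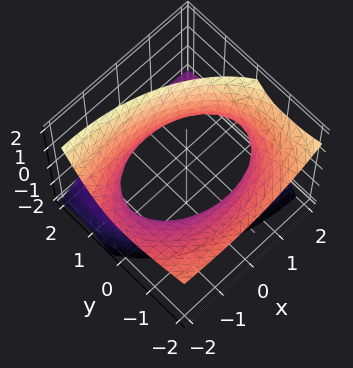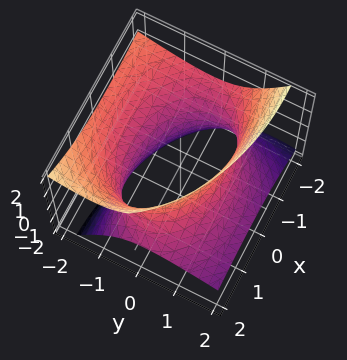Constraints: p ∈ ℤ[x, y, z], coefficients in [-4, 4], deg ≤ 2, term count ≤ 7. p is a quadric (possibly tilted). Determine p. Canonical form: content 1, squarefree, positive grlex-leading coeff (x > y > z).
Degree: the shape is more complex than any degree-1 surface, so deg p = 2.
From the axis intercepts and sections: no z-intercept at any integer in the box.
The integer polynomial consistent with all of this is the stated p.

x^2 + 2*x*z + 2*y^2 + 3*y*z - 2*z^2 - 3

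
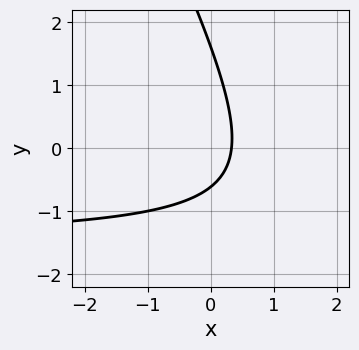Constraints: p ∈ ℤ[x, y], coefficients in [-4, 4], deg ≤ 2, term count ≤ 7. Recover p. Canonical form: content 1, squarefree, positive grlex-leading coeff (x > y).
(a) deg p = 2. No degree-1 curve has this shape.
(b) Solving for integer coefficients yields p as stated.

2*x*y + y^2 + 3*x - y - 1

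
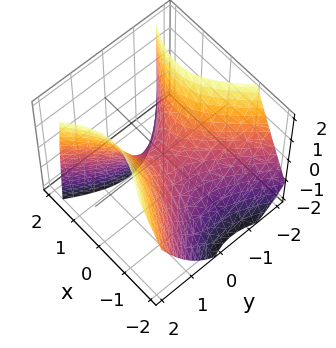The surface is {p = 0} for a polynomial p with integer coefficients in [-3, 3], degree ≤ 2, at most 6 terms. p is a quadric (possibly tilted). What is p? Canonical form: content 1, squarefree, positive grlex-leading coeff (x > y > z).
2*x^2 + x*y - x*z - 2*y^2 + 2*z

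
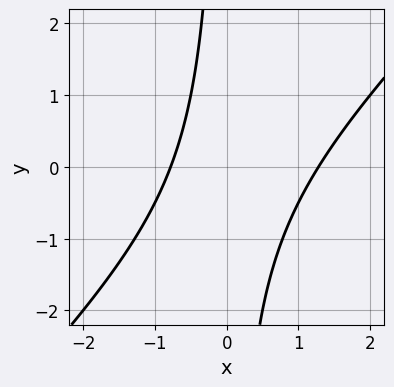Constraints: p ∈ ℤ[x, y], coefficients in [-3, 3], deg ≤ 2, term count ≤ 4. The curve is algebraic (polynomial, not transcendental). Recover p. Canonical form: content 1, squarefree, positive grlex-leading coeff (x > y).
First, degree: the shape is more complex than any degree-1 curve, so deg p = 2.
Then, observable constraints: the curve avoids every integer y-axis point in the box.
Finally, assembling these constraints gives the stated polynomial.

2*x^2 - 2*x*y - x - 2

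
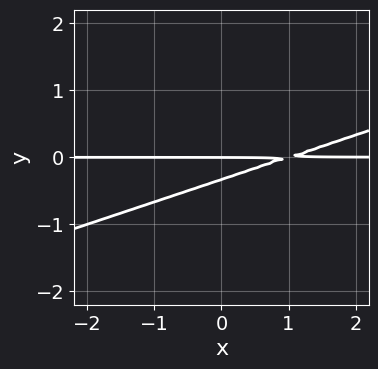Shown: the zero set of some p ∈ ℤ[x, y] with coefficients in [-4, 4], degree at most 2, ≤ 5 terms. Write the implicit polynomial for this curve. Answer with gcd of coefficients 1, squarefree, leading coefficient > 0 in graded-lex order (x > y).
x*y - 3*y^2 - y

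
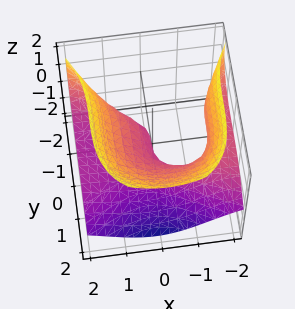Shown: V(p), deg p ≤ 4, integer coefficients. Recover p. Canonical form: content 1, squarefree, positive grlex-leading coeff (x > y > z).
(a) Degree: the shape is more complex than any degree-2 surface, so deg p = 3.
(b) From the visible intercepts: one y-axis crossing is at y = 0; it meets the x-axis at x = 0 (among the integer gridlines).
(c) Together with the visible shape, these determine p as stated.

2*x^2*z + y^3 - 3*z^2 + x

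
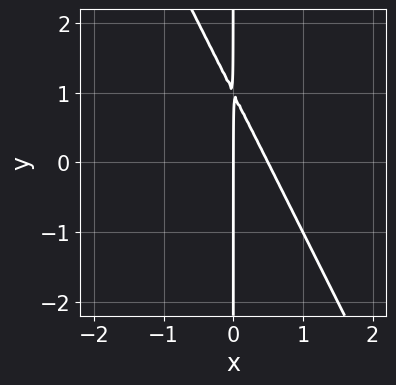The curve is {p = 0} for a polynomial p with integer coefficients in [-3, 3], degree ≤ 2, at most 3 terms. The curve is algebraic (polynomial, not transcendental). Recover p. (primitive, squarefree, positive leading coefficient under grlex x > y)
1. The degree is 2 — the shape is more complex than any degree-1 curve.
2. Against the integer gridlines: every point of the y-axis in the box is on the curve; it meets the x-axis at x = 0 (among the integer gridlines).
3. Solving for integer coefficients yields p as stated.

2*x^2 + x*y - x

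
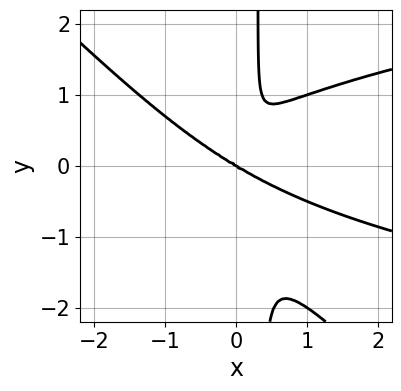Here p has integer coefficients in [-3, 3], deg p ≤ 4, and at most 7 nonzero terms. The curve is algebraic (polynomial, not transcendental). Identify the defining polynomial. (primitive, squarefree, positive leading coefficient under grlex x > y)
(a) deg p = 4. A generic line meets the curve in up to 4 points.
(b) Reading off the gridlines: it crosses the y-axis at the gridline y = 0; it crosses the x-axis at the gridline x = 0.
(c) Matching integer coefficients to the picture gives p.

3*x^2*y^2 + 3*x*y^3 - 2*x^3 - 3*x^2*y - y^3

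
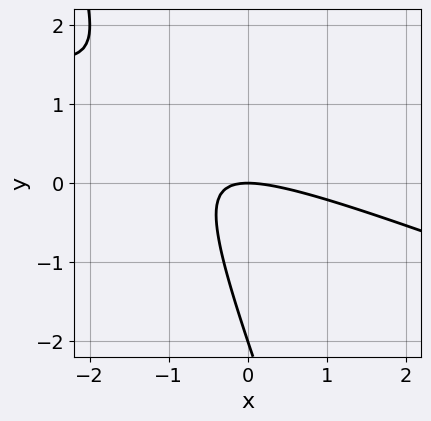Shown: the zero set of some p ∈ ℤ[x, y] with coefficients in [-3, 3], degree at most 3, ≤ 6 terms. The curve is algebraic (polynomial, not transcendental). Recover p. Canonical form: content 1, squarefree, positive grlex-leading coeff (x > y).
x^2 + 3*x*y + y^2 + 2*y

deg p = 2. A generic line meets the curve in up to 2 points.
Against the integer gridlines: it meets the x-axis at x = 0 (among the integer gridlines); among the integer gridlines, it crosses the y-axis at y ∈ {-2, 0}.
Matching integer coefficients to the picture gives p.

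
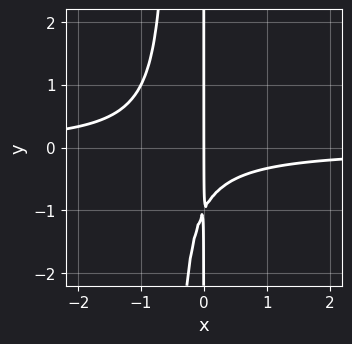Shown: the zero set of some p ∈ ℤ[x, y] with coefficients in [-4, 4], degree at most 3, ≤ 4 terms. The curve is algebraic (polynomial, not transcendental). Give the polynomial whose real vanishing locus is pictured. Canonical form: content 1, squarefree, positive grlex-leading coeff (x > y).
1. The degree is 3 — the shape is more complex than any degree-2 curve.
2. Checking where it meets the axes: the visible y-axis segment lies entirely on the curve; it meets the x-axis at x = 0 (among the integer gridlines).
3. Assembling these constraints gives the stated polynomial.

2*x^2*y + x*y + x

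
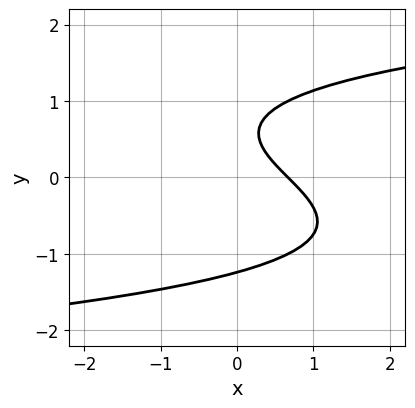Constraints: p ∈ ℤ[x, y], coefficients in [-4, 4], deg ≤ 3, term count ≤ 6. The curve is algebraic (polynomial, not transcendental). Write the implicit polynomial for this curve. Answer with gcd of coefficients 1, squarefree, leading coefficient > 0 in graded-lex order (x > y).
3*y^3 - 3*x - 3*y + 2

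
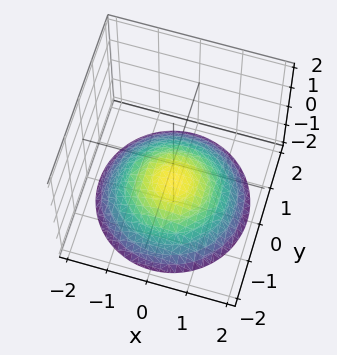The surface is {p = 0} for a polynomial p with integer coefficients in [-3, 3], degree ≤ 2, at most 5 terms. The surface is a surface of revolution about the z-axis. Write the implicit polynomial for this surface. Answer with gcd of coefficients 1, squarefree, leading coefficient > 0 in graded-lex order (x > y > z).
x^2 + y^2 + 3*z + 3

1. Degree: a generic line meets the surface in up to 2 points, so deg p = 2.
2. Symmetries: rotational symmetry about the z-axis ⇒ p depends on x, y only through x² + y².
3. Reading off the gridlines: no y-intercept at any integer in the box; no x-intercept at any integer in the box; one z-axis crossing is at z = -1; a circular section at z = -2 has radius between 1 and 2.
4. Matching integer coefficients to the picture gives p.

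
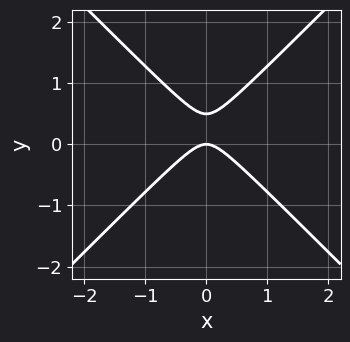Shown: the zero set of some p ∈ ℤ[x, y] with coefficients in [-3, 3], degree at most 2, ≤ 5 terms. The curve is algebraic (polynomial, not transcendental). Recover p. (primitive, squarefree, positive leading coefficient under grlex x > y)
1. deg p = 2.
2. Symmetries: it's symmetric under x → −x, forcing even powers of x.
3. From the visible intercepts: it crosses the y-axis at the gridline y = 0; it meets the x-axis at x = 0 (among the integer gridlines).
4. Assembling these constraints gives the stated polynomial.

2*x^2 - 2*y^2 + y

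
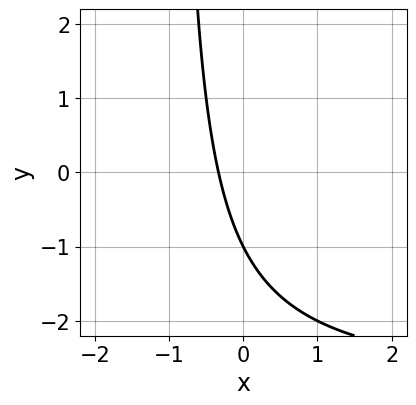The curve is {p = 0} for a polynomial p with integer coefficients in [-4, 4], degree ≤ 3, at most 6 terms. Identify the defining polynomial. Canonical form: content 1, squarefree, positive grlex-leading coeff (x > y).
1. Degree: a generic line meets the curve in up to 2 points, so deg p = 2.
2. From the axis intercepts and sections: it meets the y-axis at y = -1 (among the integer gridlines).
3. Together with the visible shape, these determine p as stated.

x*y + 3*x + y + 1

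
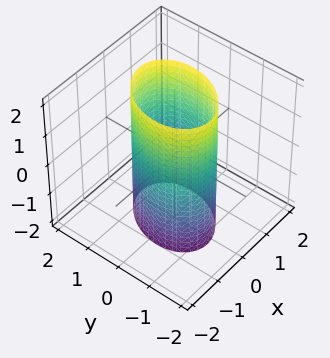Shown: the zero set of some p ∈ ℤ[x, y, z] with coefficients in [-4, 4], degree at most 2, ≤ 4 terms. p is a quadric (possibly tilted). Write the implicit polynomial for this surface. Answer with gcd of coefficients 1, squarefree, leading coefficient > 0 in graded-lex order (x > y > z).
3*x^2 - x*y + 2*y^2 - 3

First, the degree is 2 — a generic line meets the surface in up to 2 points.
Then, observable constraints: among the integer gridlines, it crosses the x-axis at x ∈ {-1, 1}; no z-intercept at any integer in the box.
Finally, the integer polynomial consistent with all of this is the stated p.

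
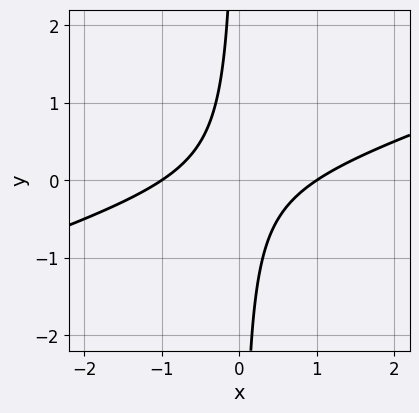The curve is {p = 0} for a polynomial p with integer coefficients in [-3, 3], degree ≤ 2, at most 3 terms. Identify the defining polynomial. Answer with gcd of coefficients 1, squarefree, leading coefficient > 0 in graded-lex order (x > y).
x^2 - 3*x*y - 1

(a) The degree is 2 — a generic line meets the curve in up to 2 points.
(b) Reading off the gridlines: the x-axis gridline crossings are at x ∈ {-1, 1}; it misses every integer gridline on the y-axis.
(c) Solving for integer coefficients yields p as stated.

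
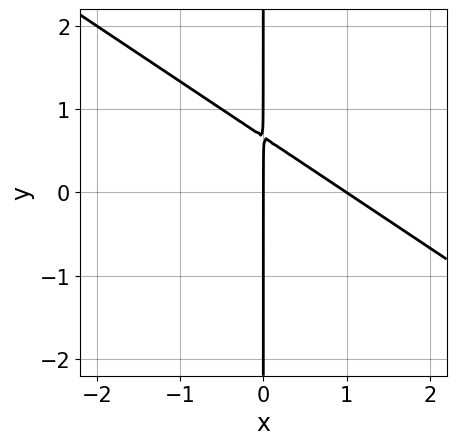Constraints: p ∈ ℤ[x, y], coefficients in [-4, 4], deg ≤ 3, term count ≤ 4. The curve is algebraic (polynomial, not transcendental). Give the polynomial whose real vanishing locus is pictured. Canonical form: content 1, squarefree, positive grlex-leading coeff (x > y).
The degree is 2 — no degree-1 curve has this shape.
Reading off the gridlines: the visible y-axis segment lies entirely on the curve; among the integer gridlines, it crosses the x-axis at x ∈ {0, 1}.
These observations pin down the coefficients.

2*x^2 + 3*x*y - 2*x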